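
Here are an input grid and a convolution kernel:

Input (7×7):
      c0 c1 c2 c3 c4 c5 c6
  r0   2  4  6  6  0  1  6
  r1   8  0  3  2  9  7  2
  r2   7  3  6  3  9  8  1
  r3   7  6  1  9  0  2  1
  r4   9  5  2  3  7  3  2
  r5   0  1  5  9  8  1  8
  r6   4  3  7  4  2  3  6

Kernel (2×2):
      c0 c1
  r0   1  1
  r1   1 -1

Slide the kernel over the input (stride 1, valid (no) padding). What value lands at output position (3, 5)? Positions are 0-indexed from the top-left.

The receptive field on the input at this output position is [2 1 / 3 2]. Elementwise product with the kernel and sum: 2·1 + 1·1 + 3·1 + 2·-1.

4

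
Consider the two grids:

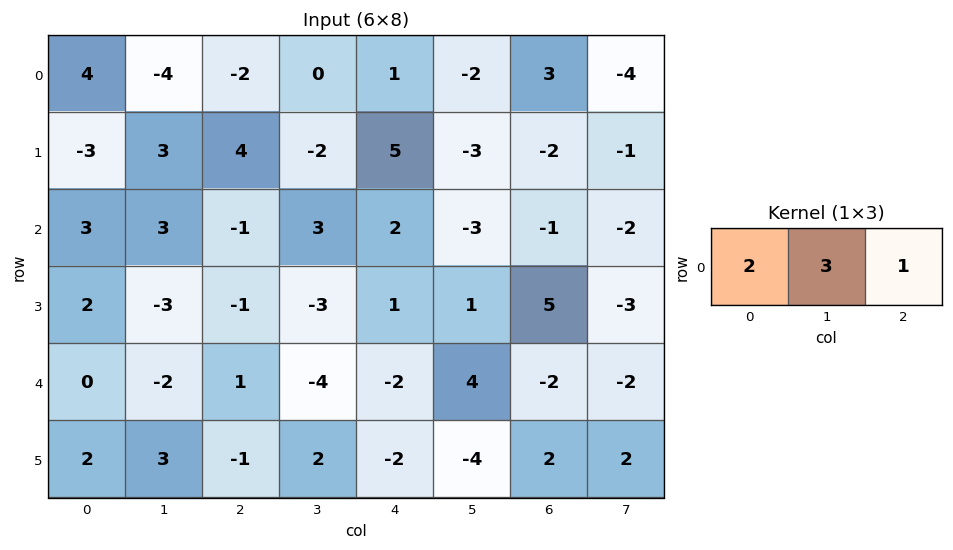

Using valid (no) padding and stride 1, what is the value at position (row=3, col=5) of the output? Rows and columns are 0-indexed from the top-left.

The receptive field on the input at this output position is [1 5 -3]. Elementwise product with the kernel and sum: 1·2 + 5·3 + -3·1.

14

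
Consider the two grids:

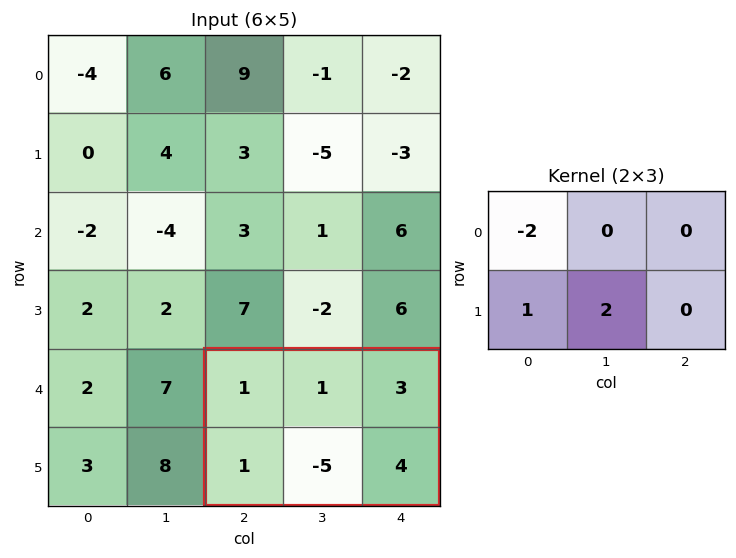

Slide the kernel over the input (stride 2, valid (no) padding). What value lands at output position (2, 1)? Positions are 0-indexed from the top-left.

The receptive field on the input at this output position is [1 1 3 / 1 -5 4]. Elementwise product with the kernel and sum: 1·-2 + 1·1 + -5·2.

-11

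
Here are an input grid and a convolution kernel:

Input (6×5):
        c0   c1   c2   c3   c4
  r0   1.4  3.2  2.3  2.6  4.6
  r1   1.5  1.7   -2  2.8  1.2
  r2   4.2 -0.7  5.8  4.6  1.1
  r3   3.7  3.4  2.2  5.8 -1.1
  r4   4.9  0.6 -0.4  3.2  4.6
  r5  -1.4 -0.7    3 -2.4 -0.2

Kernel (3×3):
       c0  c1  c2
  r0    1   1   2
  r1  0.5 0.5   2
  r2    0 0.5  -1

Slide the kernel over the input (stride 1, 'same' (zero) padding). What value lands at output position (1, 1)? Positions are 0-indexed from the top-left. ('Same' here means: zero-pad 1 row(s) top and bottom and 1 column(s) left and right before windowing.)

The receptive field on the zero-padded input at this output position is [1.4 3.2 2.3 / 1.5 1.7 -2 / 4.2 -0.7 5.8]. Elementwise product with the kernel and sum: 1.4·1 + 3.2·1 + 2.3·2 + 1.5·0.5 + 1.7·0.5 + -2·2 + -0.7·0.5 + 5.8·-1.

0.65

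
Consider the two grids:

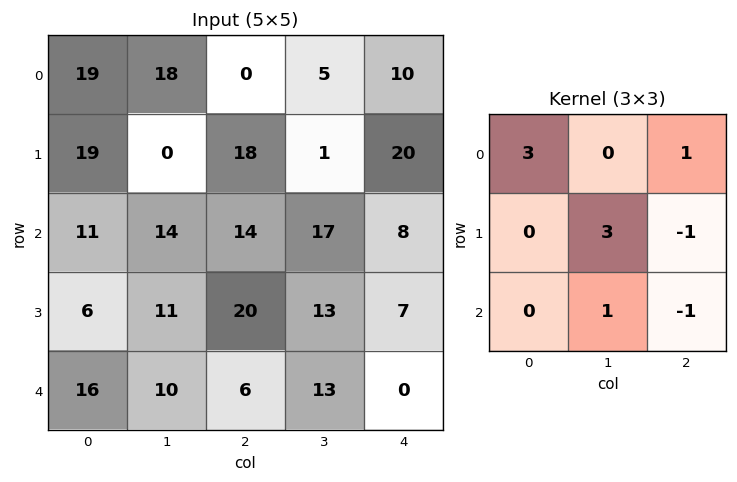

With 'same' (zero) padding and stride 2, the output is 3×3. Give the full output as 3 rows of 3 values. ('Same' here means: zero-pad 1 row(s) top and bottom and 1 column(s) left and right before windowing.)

Output[0,0]: The receptive field on the zero-padded input at this output position is [0 0 0 / 0 19 18 / 0 19 0]. Elementwise product with the kernel and sum: 0·3 + 0·1 + 19·3 + 18·-1 + 19·1 + 0·-1.
Output[0,1]: The receptive field on the zero-padded input at this output position is [0 0 0 / 18 0 5 / 0 18 1]. Elementwise product with the kernel and sum: 0·3 + 0·1 + 0·3 + 5·-1 + 18·1 + 1·-1.

58 12 50
14 33 34
49 51 39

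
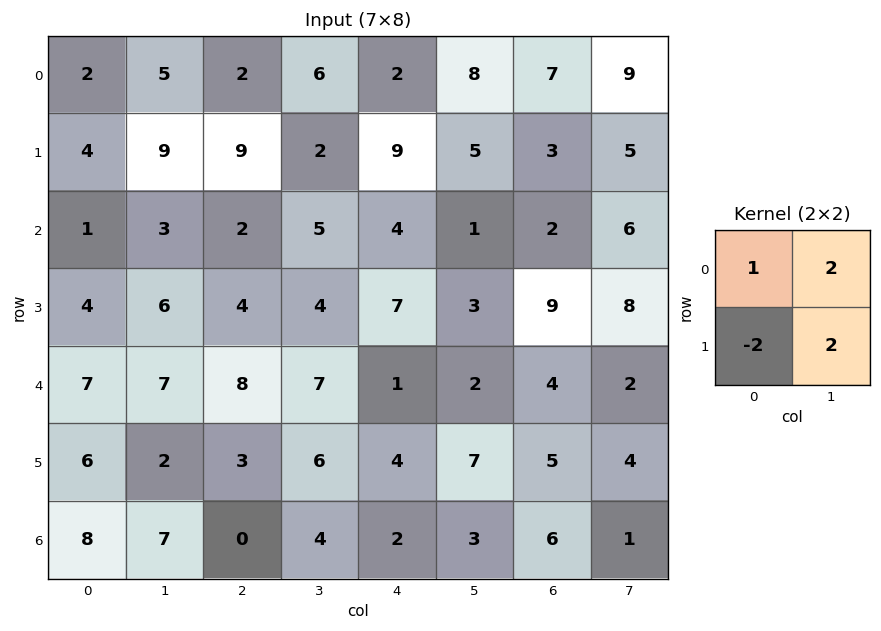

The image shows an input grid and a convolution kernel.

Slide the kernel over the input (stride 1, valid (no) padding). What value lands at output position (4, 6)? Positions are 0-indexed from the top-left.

The receptive field on the input at this output position is [4 2 / 5 4]. Elementwise product with the kernel and sum: 4·1 + 2·2 + 5·-2 + 4·2.

6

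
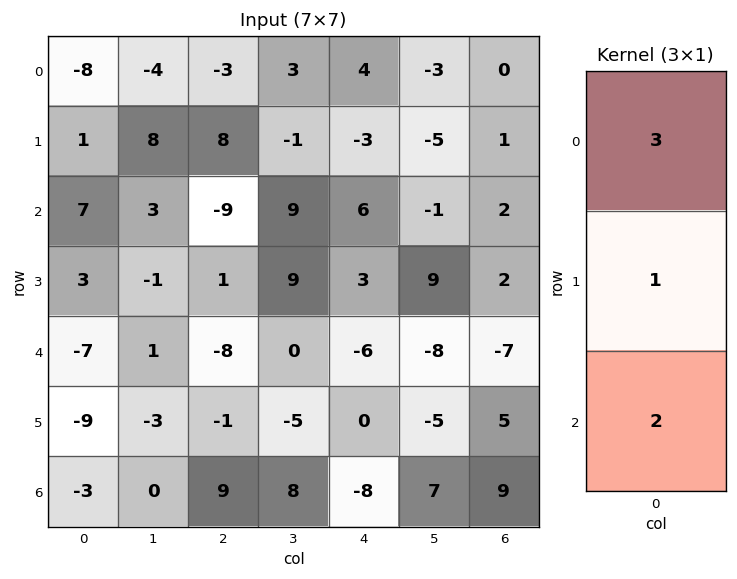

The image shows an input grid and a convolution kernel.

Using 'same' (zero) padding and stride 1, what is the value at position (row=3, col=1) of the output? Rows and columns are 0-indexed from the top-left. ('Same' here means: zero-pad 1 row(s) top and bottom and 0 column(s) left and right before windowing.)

10

The receptive field on the zero-padded input at this output position is [3 / -1 / 1]. Elementwise product with the kernel and sum: 3·3 + -1·1 + 1·2.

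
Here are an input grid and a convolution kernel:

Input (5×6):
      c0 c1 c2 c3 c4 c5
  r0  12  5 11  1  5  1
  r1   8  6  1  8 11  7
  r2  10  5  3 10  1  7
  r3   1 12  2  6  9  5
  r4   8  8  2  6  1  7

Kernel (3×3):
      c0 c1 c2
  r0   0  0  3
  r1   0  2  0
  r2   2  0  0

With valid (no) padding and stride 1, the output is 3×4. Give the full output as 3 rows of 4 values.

65 15 37 45
15 54 57 35
49 50 19 51

Output[0,0]: The receptive field on the input at this output position is [12 5 11 / 8 6 1 / 10 5 3]. Elementwise product with the kernel and sum: 11·3 + 6·2 + 10·2.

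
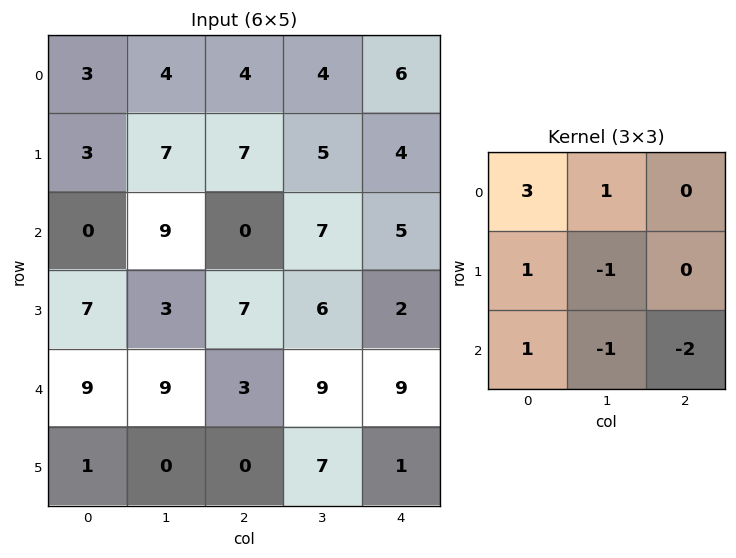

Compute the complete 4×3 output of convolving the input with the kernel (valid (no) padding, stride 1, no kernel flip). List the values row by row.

0 11 1
-3 21 16
7 11 -16
25 8 12

Output[0,0]: The receptive field on the input at this output position is [3 4 4 / 3 7 7 / 0 9 0]. Elementwise product with the kernel and sum: 3·3 + 4·1 + 3·1 + 7·-1 + 0·1 + 9·-1 + 0·-2.
Output[0,1]: The receptive field on the input at this output position is [4 4 4 / 7 7 5 / 9 0 7]. Elementwise product with the kernel and sum: 4·3 + 4·1 + 7·1 + 7·-1 + 9·1 + 0·-1 + 7·-2.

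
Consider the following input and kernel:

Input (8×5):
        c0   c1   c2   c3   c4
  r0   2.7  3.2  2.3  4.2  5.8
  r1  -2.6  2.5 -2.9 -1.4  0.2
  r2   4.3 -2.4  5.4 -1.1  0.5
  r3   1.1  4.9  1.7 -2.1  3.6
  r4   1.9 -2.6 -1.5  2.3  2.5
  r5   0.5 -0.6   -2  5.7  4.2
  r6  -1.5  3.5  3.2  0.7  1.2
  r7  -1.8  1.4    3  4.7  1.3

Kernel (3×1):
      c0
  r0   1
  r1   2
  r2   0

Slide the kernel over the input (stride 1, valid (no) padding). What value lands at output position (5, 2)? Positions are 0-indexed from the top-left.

4.4

The receptive field on the input at this output position is [-2 / 3.2 / 3]. Elementwise product with the kernel and sum: -2·1 + 3.2·2.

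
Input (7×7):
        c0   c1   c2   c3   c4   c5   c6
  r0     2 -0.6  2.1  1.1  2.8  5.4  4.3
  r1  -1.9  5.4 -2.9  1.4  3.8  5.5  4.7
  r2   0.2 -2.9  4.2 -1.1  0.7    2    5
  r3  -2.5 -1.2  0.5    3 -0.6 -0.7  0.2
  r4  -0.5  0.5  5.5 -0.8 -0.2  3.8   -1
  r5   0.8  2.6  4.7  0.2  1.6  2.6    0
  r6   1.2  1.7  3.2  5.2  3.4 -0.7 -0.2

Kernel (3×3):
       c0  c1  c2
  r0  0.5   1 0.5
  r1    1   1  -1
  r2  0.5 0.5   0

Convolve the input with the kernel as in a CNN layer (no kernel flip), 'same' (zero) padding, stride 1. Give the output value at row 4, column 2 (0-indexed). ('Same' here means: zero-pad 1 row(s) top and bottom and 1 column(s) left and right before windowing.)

11.85

The receptive field on the zero-padded input at this output position is [-1.2 0.5 3 / 0.5 5.5 -0.8 / 2.6 4.7 0.2]. Elementwise product with the kernel and sum: -1.2·0.5 + 0.5·1 + 3·0.5 + 0.5·1 + 5.5·1 + -0.8·-1 + 2.6·0.5 + 4.7·0.5.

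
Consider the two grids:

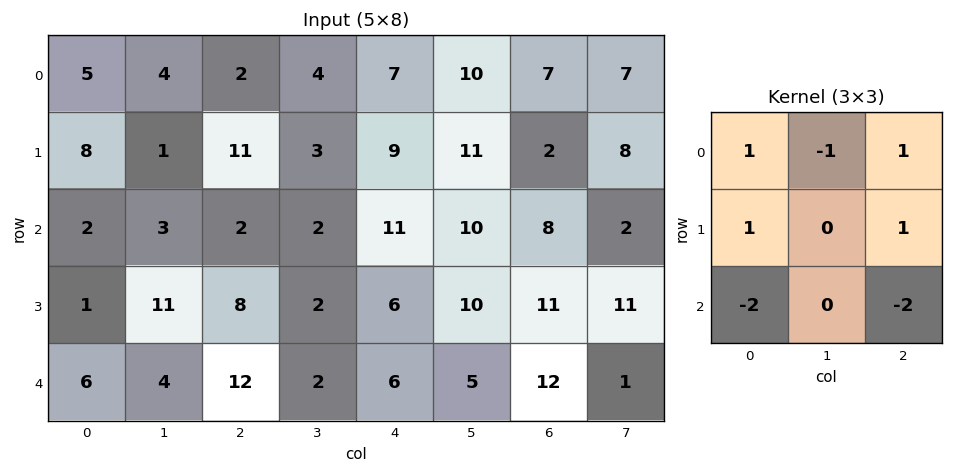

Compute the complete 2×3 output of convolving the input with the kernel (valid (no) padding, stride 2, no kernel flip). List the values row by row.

14 -1 -23
-26 -11 -10

Output[0,0]: The receptive field on the input at this output position is [5 4 2 / 8 1 11 / 2 3 2]. Elementwise product with the kernel and sum: 5·1 + 4·-1 + 2·1 + 8·1 + 11·1 + 2·-2 + 2·-2.
Output[0,1]: The receptive field on the input at this output position is [2 4 7 / 11 3 9 / 2 2 11]. Elementwise product with the kernel and sum: 2·1 + 4·-1 + 7·1 + 11·1 + 9·1 + 2·-2 + 11·-2.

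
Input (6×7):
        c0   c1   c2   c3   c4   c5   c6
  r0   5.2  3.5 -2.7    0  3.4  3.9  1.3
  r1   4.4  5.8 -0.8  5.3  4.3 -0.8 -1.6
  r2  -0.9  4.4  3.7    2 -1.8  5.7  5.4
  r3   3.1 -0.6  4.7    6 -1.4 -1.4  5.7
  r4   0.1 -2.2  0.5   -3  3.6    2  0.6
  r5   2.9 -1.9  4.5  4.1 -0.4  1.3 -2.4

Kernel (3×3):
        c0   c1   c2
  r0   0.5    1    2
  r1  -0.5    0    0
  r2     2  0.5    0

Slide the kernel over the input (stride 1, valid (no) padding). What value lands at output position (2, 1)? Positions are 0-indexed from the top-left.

6.05

The receptive field on the input at this output position is [4.4 3.7 2 / -0.6 4.7 6 / -2.2 0.5 -3]. Elementwise product with the kernel and sum: 4.4·0.5 + 3.7·1 + 2·2 + -0.6·-0.5 + -2.2·2 + 0.5·0.5.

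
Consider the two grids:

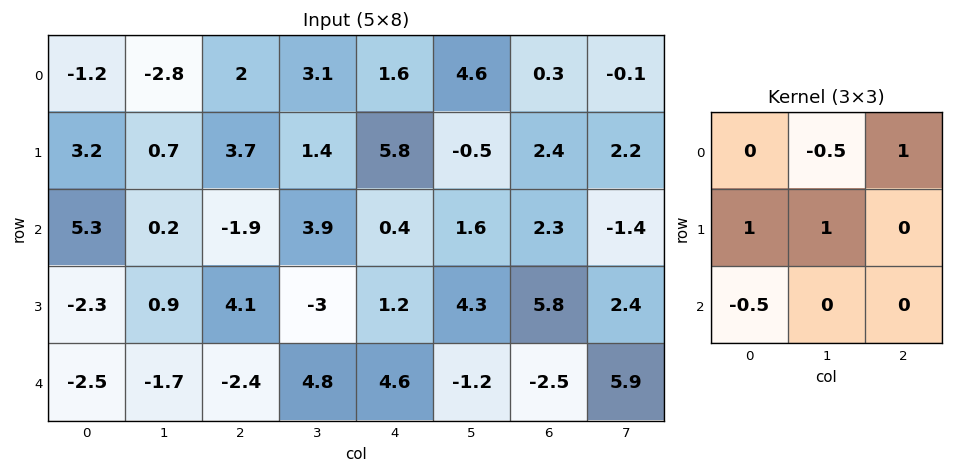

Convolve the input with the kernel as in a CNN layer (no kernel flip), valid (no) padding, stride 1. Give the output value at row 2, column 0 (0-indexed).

-2.15

The receptive field on the input at this output position is [5.3 0.2 -1.9 / -2.3 0.9 4.1 / -2.5 -1.7 -2.4]. Elementwise product with the kernel and sum: 0.2·-0.5 + -1.9·1 + -2.3·1 + 0.9·1 + -2.5·-0.5.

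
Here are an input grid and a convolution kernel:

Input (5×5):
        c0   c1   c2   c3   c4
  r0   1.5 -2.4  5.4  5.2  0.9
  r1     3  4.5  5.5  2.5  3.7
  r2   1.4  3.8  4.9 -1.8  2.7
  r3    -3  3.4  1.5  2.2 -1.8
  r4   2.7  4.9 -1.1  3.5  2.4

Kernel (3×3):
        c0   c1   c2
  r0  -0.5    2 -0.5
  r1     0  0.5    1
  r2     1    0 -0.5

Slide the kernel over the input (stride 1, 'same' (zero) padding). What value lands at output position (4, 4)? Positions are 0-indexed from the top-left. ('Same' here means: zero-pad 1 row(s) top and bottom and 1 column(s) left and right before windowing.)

-3.5

The receptive field on the zero-padded input at this output position is [2.2 -1.8 0 / 3.5 2.4 0 / 0 0 0]. Elementwise product with the kernel and sum: 2.2·-0.5 + -1.8·2 + 0·-0.5 + 2.4·0.5 + 0·1 + 0·1 + 0·-0.5.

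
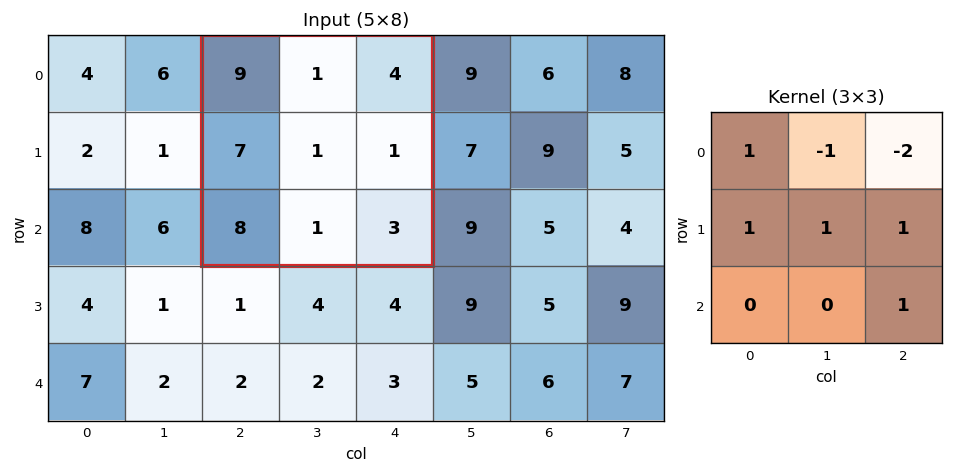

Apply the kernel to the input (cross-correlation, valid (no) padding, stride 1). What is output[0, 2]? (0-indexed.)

12

The receptive field on the input at this output position is [9 1 4 / 7 1 1 / 8 1 3]. Elementwise product with the kernel and sum: 9·1 + 1·-1 + 4·-2 + 7·1 + 1·1 + 1·1 + 3·1.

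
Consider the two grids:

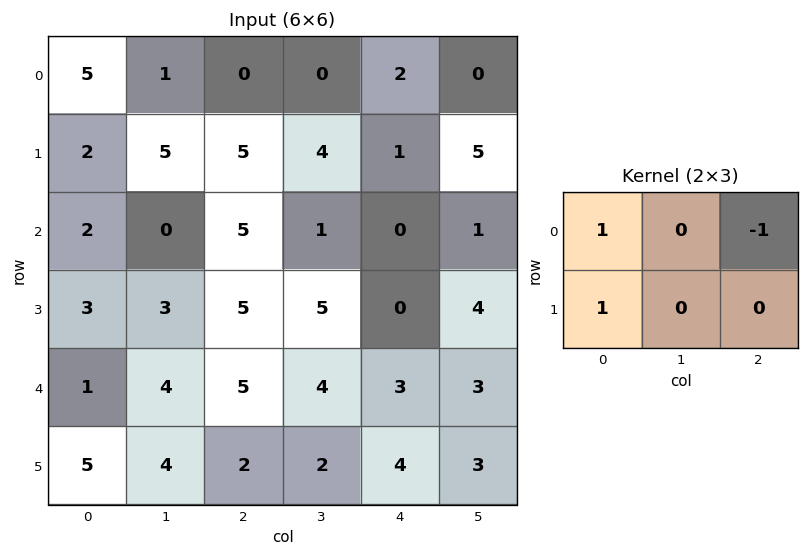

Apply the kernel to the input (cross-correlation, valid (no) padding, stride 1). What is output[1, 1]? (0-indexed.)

1

The receptive field on the input at this output position is [5 5 4 / 0 5 1]. Elementwise product with the kernel and sum: 5·1 + 4·-1 + 0·1.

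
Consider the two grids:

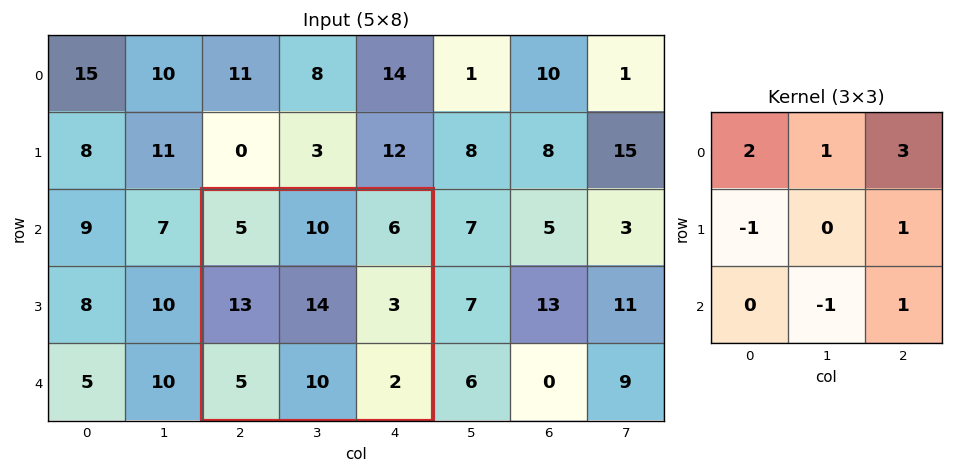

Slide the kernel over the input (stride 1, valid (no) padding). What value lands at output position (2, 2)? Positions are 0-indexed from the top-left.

The receptive field on the input at this output position is [5 10 6 / 13 14 3 / 5 10 2]. Elementwise product with the kernel and sum: 5·2 + 10·1 + 6·3 + 13·-1 + 3·1 + 10·-1 + 2·1.

20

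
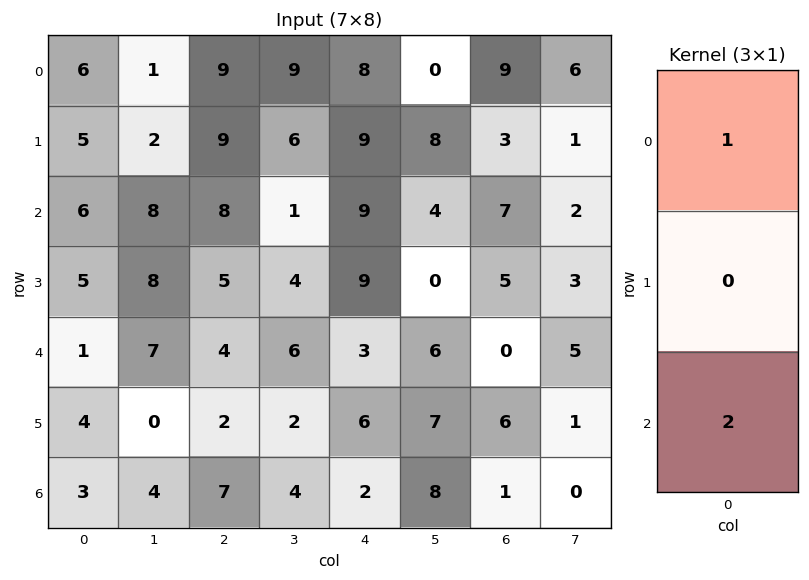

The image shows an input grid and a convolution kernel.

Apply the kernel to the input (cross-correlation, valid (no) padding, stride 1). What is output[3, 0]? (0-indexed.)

13

The receptive field on the input at this output position is [5 / 1 / 4]. Elementwise product with the kernel and sum: 5·1 + 4·2.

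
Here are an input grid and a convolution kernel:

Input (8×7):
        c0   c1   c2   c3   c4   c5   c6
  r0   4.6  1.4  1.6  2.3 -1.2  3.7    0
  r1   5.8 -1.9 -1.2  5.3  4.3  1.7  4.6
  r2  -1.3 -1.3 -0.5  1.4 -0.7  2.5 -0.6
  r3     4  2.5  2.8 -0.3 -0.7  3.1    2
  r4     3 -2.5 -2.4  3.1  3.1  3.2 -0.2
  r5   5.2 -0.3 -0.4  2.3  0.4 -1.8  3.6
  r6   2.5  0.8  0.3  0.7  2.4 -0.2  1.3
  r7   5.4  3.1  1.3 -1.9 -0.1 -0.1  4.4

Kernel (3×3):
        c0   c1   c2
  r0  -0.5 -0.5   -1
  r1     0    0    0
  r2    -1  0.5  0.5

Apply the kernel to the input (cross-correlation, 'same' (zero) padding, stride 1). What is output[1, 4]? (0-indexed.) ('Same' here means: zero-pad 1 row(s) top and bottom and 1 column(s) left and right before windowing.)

-4.75

The receptive field on the zero-padded input at this output position is [2.3 -1.2 3.7 / 5.3 4.3 1.7 / 1.4 -0.7 2.5]. Elementwise product with the kernel and sum: 2.3·-0.5 + -1.2·-0.5 + 3.7·-1 + 1.4·-1 + -0.7·0.5 + 2.5·0.5.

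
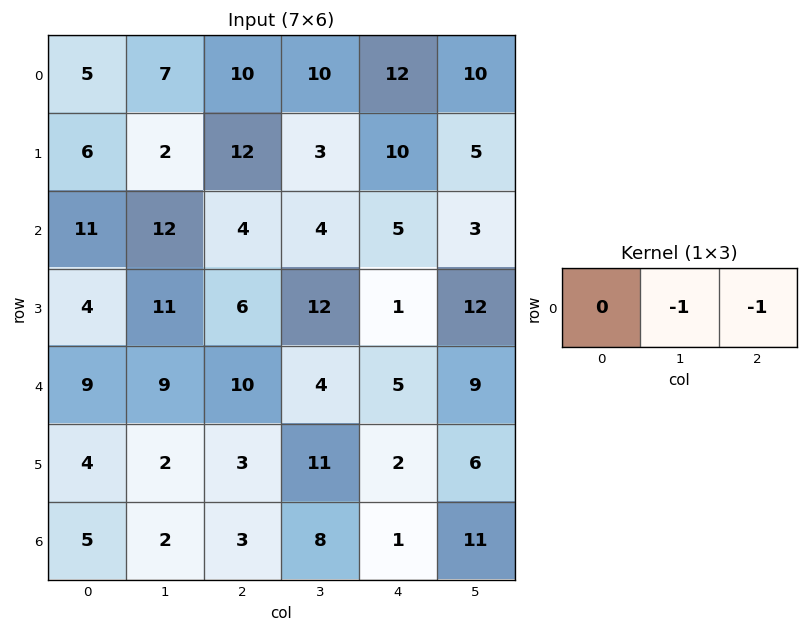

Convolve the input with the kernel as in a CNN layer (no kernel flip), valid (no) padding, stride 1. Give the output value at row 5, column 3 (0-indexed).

The receptive field on the input at this output position is [11 2 6]. Elementwise product with the kernel and sum: 2·-1 + 6·-1.

-8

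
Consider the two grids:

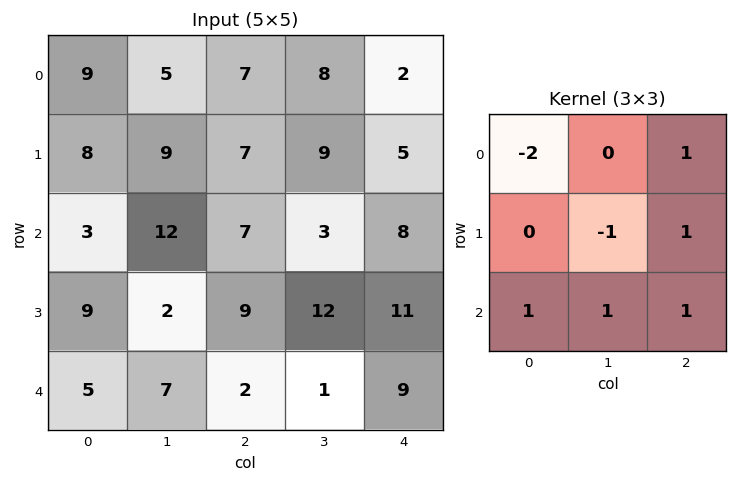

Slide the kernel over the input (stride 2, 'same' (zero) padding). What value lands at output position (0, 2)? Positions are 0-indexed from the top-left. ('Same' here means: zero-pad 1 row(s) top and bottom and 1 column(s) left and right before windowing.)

12

The receptive field on the zero-padded input at this output position is [0 0 0 / 8 2 0 / 9 5 0]. Elementwise product with the kernel and sum: 0·-2 + 0·1 + 2·-1 + 0·1 + 9·1 + 5·1 + 0·1.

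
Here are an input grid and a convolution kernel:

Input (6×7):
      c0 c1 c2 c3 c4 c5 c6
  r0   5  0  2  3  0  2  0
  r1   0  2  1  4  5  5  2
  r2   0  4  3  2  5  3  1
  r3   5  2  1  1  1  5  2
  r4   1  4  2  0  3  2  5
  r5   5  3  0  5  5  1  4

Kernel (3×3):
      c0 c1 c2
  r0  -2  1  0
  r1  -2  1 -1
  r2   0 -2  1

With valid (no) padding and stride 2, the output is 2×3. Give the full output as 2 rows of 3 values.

Output[0,0]: The receptive field on the input at this output position is [5 0 2 / 0 2 1 / 0 4 3]. Elementwise product with the kernel and sum: 5·-2 + 0·1 + 0·-2 + 2·1 + 1·-1 + 4·-2 + 3·1.

-14 -3 -10
-11 -3 -5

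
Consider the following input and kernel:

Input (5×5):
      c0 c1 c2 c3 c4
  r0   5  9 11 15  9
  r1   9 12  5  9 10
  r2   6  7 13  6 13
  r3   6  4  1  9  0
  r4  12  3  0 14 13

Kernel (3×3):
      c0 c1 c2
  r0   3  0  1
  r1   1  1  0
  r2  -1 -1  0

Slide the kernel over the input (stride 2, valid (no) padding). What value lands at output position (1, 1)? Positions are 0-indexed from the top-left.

The receptive field on the input at this output position is [13 6 13 / 1 9 0 / 0 14 13]. Elementwise product with the kernel and sum: 13·3 + 13·1 + 1·1 + 9·1 + 0·-1 + 14·-1.

48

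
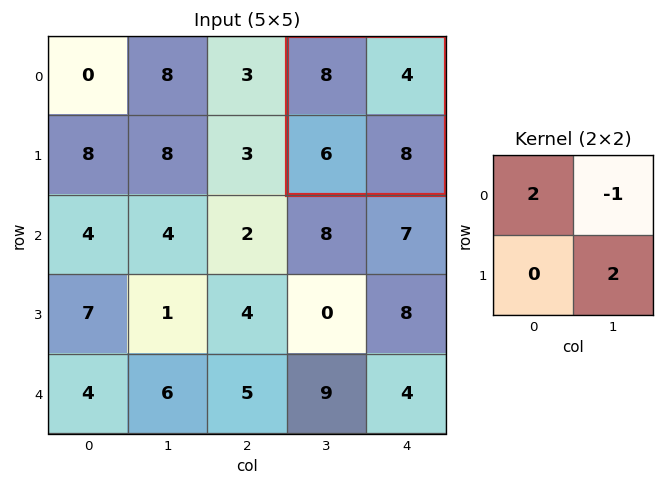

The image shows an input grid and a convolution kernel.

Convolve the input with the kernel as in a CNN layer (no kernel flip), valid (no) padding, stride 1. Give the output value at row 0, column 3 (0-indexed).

The receptive field on the input at this output position is [8 4 / 6 8]. Elementwise product with the kernel and sum: 8·2 + 4·-1 + 8·2.

28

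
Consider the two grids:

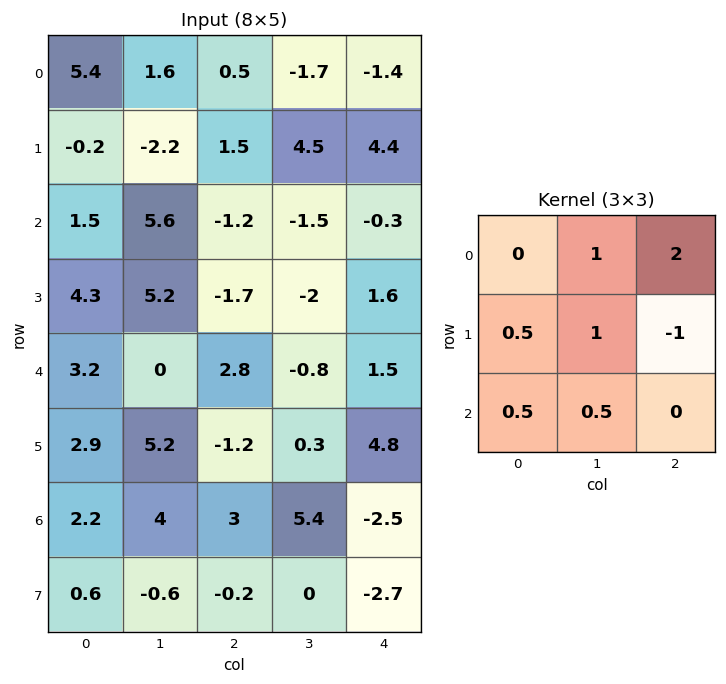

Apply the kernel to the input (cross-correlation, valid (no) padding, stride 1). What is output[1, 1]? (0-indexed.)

15.35

The receptive field on the input at this output position is [-2.2 1.5 4.5 / 5.6 -1.2 -1.5 / 5.2 -1.7 -2]. Elementwise product with the kernel and sum: 1.5·1 + 4.5·2 + 5.6·0.5 + -1.2·1 + -1.5·-1 + 5.2·0.5 + -1.7·0.5.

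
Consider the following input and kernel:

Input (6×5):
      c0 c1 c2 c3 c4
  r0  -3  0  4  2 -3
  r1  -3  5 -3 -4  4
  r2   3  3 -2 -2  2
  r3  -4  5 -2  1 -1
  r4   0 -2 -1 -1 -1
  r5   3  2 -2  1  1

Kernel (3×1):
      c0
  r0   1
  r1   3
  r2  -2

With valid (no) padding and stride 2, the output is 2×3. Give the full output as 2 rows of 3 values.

Output[0,0]: The receptive field on the input at this output position is [-3 / -3 / 3]. Elementwise product with the kernel and sum: -3·1 + -3·3 + 3·-2.

-18 -1 5
-9 -6 1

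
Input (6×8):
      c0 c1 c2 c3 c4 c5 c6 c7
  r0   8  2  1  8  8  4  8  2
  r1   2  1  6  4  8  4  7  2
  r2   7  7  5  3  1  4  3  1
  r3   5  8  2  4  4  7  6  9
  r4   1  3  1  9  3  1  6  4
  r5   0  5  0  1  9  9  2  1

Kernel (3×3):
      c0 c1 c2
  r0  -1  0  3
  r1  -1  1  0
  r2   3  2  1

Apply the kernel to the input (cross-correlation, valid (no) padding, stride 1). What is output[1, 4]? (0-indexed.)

The receptive field on the input at this output position is [8 4 7 / 1 4 3 / 4 7 6]. Elementwise product with the kernel and sum: 8·-1 + 7·3 + 1·-1 + 4·1 + 4·3 + 7·2 + 6·1.

48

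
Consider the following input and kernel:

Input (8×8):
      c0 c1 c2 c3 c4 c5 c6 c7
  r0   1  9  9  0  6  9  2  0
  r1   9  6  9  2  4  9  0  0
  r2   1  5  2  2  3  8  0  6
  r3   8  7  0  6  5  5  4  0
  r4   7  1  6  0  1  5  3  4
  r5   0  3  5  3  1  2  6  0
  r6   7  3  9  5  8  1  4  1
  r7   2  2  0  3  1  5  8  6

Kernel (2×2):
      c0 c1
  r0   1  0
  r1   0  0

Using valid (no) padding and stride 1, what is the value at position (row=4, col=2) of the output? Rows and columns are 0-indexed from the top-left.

The receptive field on the input at this output position is [6 0 / 5 3]. Elementwise product with the kernel and sum: 6·1.

6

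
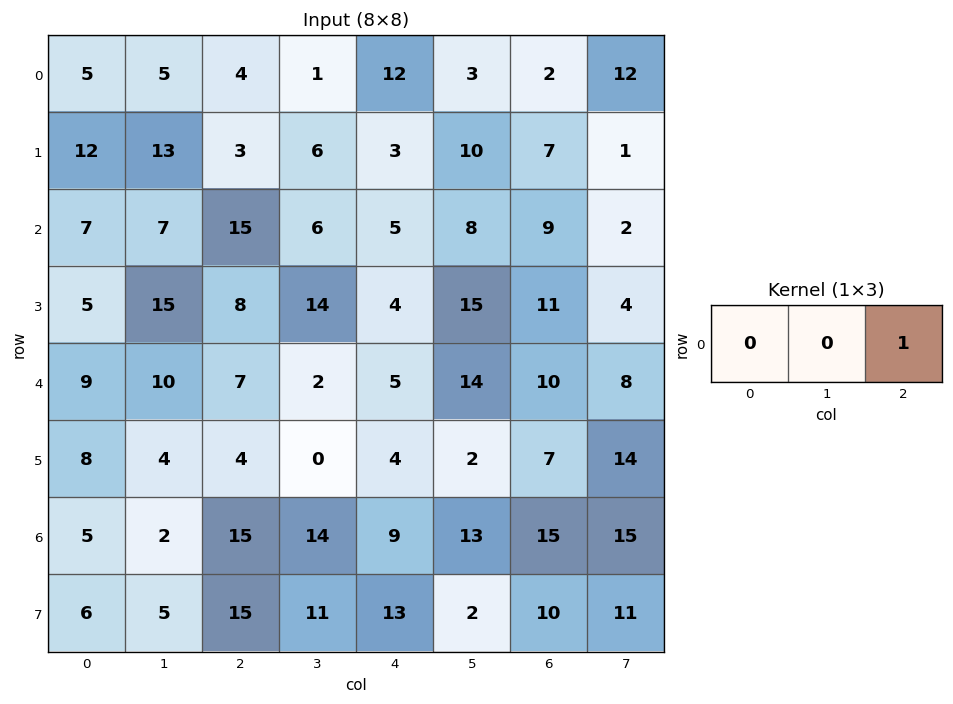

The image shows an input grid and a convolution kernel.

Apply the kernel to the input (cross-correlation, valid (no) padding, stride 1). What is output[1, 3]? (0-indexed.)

The receptive field on the input at this output position is [6 3 10]. Elementwise product with the kernel and sum: 10·1.

10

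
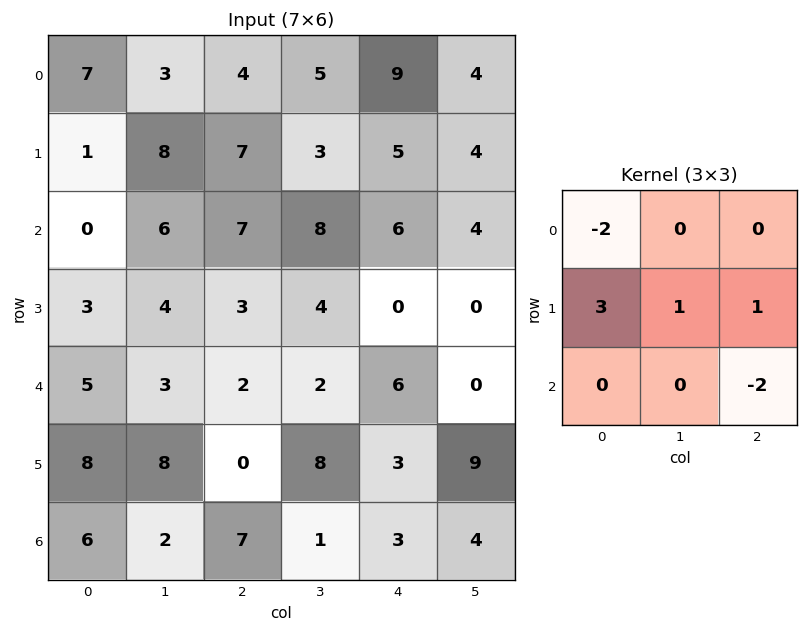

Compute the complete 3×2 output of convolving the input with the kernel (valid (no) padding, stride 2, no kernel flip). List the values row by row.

-10 9
12 -13
8 1

Output[0,0]: The receptive field on the input at this output position is [7 3 4 / 1 8 7 / 0 6 7]. Elementwise product with the kernel and sum: 7·-2 + 1·3 + 8·1 + 7·1 + 7·-2.
Output[0,1]: The receptive field on the input at this output position is [4 5 9 / 7 3 5 / 7 8 6]. Elementwise product with the kernel and sum: 4·-2 + 7·3 + 3·1 + 5·1 + 6·-2.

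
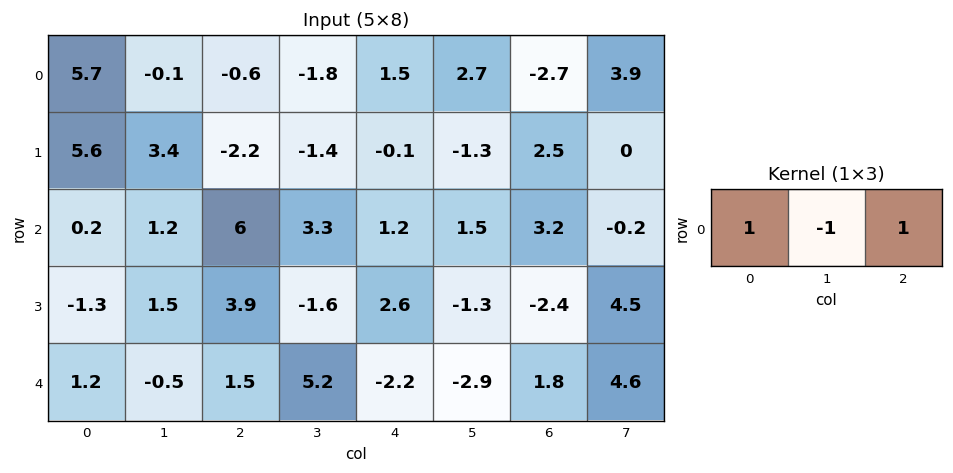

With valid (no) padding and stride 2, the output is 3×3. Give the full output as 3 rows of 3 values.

Output[0,0]: The receptive field on the input at this output position is [5.7 -0.1 -0.6]. Elementwise product with the kernel and sum: 5.7·1 + -0.1·-1 + -0.6·1.
Output[0,1]: The receptive field on the input at this output position is [-0.6 -1.8 1.5]. Elementwise product with the kernel and sum: -0.6·1 + -1.8·-1 + 1.5·1.

5.2 2.7 -3.9
5 3.9 2.9
3.2 -5.9 2.5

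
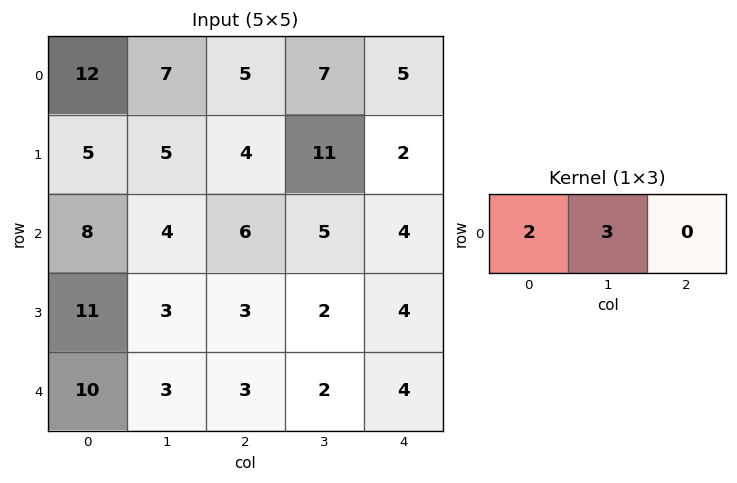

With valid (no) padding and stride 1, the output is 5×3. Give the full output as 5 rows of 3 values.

Output[0,0]: The receptive field on the input at this output position is [12 7 5]. Elementwise product with the kernel and sum: 12·2 + 7·3.

45 29 31
25 22 41
28 26 27
31 15 12
29 15 12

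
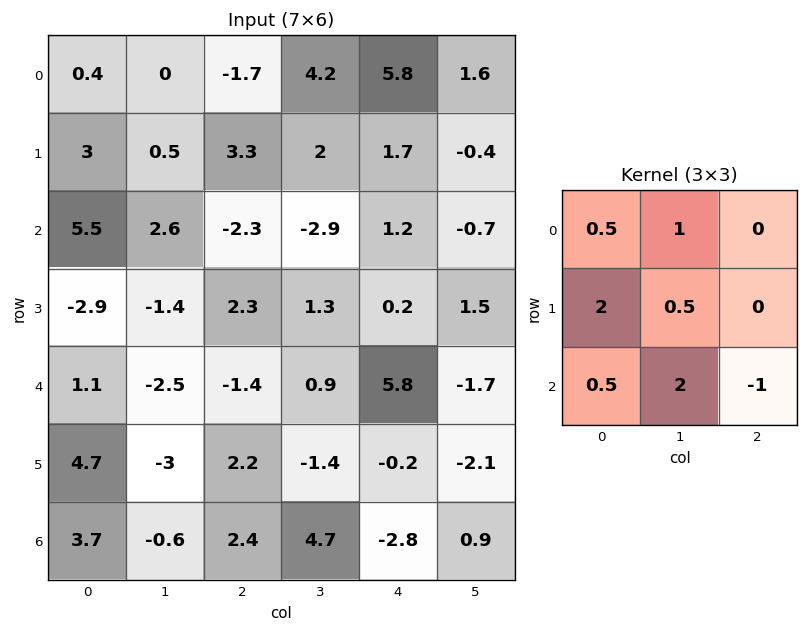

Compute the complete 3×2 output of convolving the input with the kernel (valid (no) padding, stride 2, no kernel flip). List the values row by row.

Output[0,0]: The receptive field on the input at this output position is [0.4 0 -1.7 / 3 0.5 3.3 / 5.5 2.6 -2.3]. Elementwise product with the kernel and sum: 0.4·0.5 + 0·1 + 3·2 + 0.5·0.5 + 5.5·0.5 + 2.6·2 + -2.3·-1.
Output[0,1]: The receptive field on the input at this output position is [-1.7 4.2 5.8 / 3.3 2 1.7 / -2.3 -2.9 1.2]. Elementwise product with the kernel and sum: -1.7·0.5 + 4.2·1 + 3.3·2 + 2·0.5 + -2.3·0.5 + -2.9·2 + 1.2·-1.

16.7 2.8
-4.2 -3.5
4.2 17.3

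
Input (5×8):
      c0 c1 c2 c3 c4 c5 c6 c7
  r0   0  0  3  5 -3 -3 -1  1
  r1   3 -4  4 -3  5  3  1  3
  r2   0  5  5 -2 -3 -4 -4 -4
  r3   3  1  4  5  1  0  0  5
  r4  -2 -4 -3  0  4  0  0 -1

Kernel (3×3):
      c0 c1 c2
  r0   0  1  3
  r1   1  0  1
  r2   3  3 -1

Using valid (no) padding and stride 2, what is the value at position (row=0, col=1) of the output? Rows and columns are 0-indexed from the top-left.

The receptive field on the input at this output position is [3 5 -3 / 4 -3 5 / 5 -2 -3]. Elementwise product with the kernel and sum: 5·1 + -3·3 + 4·1 + 5·1 + 5·3 + -2·3 + -3·-1.

17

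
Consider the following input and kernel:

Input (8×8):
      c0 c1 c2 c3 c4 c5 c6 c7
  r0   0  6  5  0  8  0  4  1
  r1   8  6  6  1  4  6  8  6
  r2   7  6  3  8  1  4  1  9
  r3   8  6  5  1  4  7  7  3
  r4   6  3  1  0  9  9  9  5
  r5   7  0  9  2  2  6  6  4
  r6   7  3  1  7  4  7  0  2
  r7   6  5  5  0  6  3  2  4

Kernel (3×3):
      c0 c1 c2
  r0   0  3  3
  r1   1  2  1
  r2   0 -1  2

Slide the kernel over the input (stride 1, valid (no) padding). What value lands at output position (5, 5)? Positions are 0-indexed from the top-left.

45

The receptive field on the input at this output position is [6 6 4 / 7 0 2 / 3 2 4]. Elementwise product with the kernel and sum: 6·3 + 4·3 + 7·1 + 0·2 + 2·1 + 2·-1 + 4·2.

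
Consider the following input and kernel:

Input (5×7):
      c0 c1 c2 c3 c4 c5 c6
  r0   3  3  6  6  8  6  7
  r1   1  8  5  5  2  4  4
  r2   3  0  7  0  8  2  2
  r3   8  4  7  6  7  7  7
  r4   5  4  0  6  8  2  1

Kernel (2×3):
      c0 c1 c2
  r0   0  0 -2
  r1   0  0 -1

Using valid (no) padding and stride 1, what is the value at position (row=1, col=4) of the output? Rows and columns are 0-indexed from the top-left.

-10

The receptive field on the input at this output position is [2 4 4 / 8 2 2]. Elementwise product with the kernel and sum: 4·-2 + 2·-1.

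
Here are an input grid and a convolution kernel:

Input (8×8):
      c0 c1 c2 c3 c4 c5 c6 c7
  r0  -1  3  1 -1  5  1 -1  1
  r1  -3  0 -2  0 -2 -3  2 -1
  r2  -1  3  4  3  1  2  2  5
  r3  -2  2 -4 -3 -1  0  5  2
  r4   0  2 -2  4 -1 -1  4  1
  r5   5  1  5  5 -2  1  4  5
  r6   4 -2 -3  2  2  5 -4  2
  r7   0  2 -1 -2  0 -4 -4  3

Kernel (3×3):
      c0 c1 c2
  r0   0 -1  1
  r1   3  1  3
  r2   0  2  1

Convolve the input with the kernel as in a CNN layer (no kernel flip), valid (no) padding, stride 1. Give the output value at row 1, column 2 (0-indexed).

The receptive field on the input at this output position is [-2 0 -2 / 4 3 1 / -4 -3 -1]. Elementwise product with the kernel and sum: 0·-1 + -2·1 + 4·3 + 3·1 + 1·3 + -3·2 + -1·1.

9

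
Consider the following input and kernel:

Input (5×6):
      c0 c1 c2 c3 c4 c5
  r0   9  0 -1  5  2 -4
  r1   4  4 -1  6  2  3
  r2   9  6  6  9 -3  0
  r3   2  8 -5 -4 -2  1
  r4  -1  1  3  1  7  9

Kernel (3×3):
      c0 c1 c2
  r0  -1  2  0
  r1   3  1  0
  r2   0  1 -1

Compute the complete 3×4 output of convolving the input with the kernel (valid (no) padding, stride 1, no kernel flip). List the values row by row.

Output[0,0]: The receptive field on the input at this output position is [9 0 -1 / 4 4 -1 / 9 6 6]. Elementwise product with the kernel and sum: 9·-1 + 0·2 + 4·3 + 4·1 + 6·1 + 6·-1.
Output[0,1]: The receptive field on the input at this output position is [0 -1 5 / 4 -1 6 / 6 6 9]. Elementwise product with the kernel and sum: 0·-1 + -1·2 + 4·3 + -1·1 + 6·1 + 9·-1.

7 6 26 16
50 17 38 19
15 27 -13 -31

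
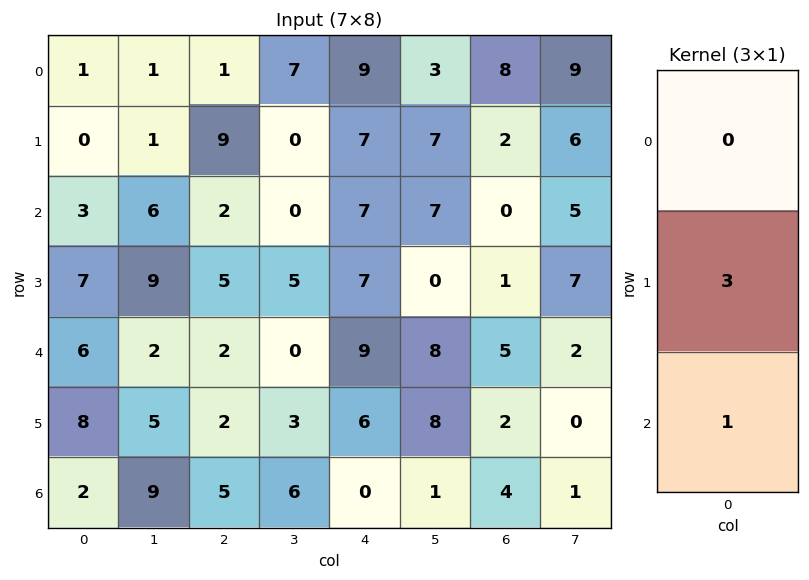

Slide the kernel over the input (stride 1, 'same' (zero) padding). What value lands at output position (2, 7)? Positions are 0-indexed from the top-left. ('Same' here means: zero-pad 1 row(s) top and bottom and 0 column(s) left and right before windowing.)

22

The receptive field on the zero-padded input at this output position is [6 / 5 / 7]. Elementwise product with the kernel and sum: 5·3 + 7·1.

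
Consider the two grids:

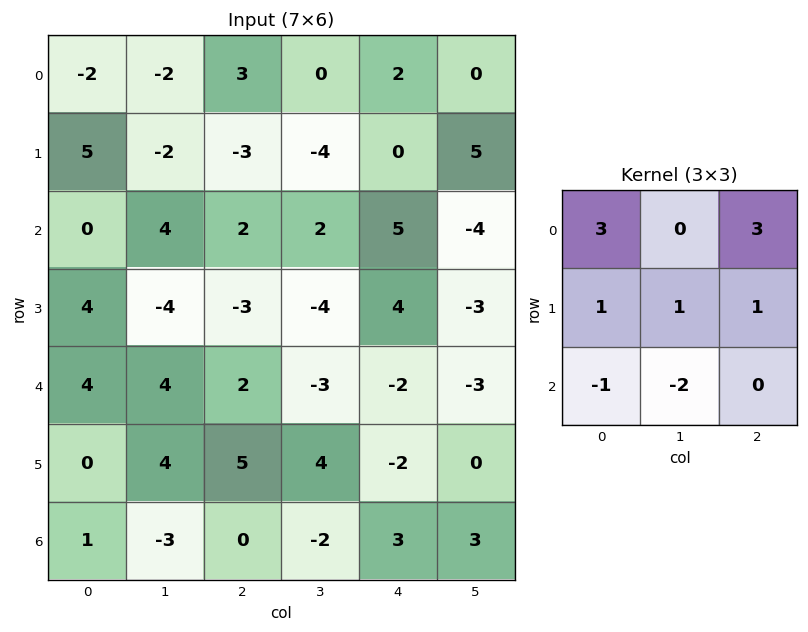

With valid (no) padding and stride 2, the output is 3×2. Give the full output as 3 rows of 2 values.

Output[0,0]: The receptive field on the input at this output position is [-2 -2 3 / 5 -2 -3 / 0 4 2]. Elementwise product with the kernel and sum: -2·3 + 3·3 + 5·1 + -2·1 + -3·1 + 0·-1 + 4·-2.
Output[0,1]: The receptive field on the input at this output position is [3 0 2 / -3 -4 0 / 2 2 5]. Elementwise product with the kernel and sum: 3·3 + 2·3 + -3·1 + -4·1 + 0·1 + 2·-1 + 2·-2.

-5 2
-9 22
32 11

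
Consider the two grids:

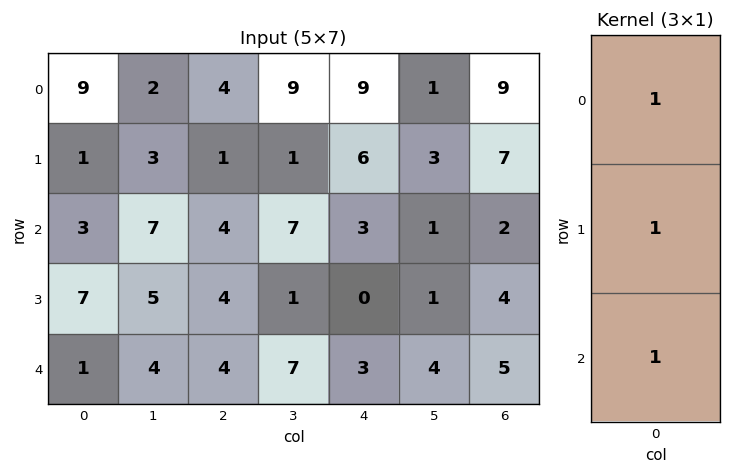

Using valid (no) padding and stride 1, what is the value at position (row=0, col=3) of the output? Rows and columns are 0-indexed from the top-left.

The receptive field on the input at this output position is [9 / 1 / 7]. Elementwise product with the kernel and sum: 9·1 + 1·1 + 7·1.

17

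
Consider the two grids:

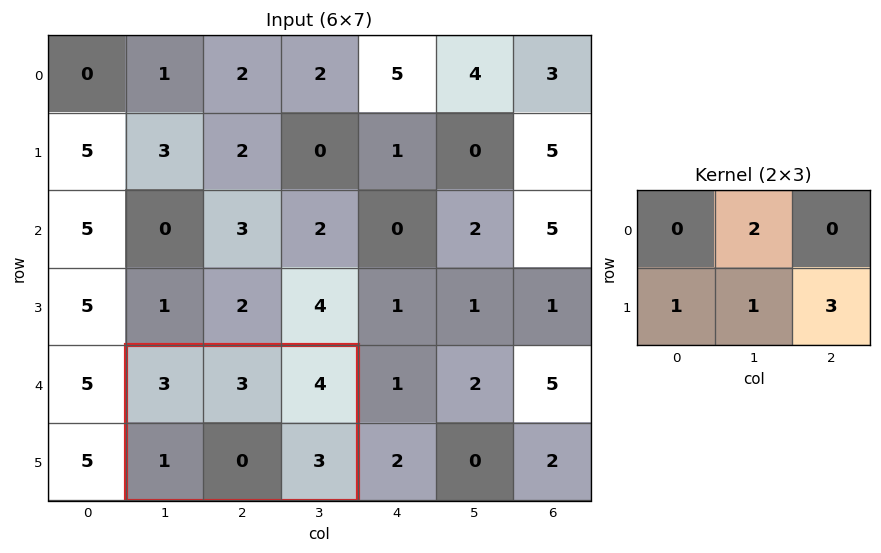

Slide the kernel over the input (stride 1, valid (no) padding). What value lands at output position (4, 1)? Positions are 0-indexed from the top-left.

The receptive field on the input at this output position is [3 3 4 / 1 0 3]. Elementwise product with the kernel and sum: 3·2 + 1·1 + 0·1 + 3·3.

16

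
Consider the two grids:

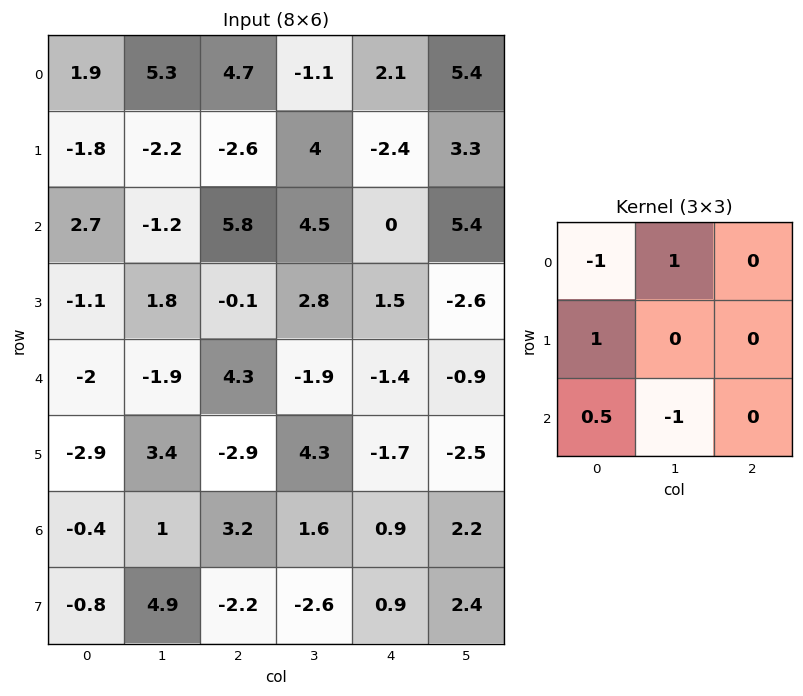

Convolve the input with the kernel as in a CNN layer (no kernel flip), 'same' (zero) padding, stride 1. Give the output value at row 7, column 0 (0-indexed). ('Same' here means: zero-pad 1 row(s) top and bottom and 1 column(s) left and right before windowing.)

-0.4

The receptive field on the zero-padded input at this output position is [0 -0.4 1 / 0 -0.8 4.9 / 0 0 0]. Elementwise product with the kernel and sum: 0·-1 + -0.4·1 + 0·1 + 0·0.5 + 0·-1.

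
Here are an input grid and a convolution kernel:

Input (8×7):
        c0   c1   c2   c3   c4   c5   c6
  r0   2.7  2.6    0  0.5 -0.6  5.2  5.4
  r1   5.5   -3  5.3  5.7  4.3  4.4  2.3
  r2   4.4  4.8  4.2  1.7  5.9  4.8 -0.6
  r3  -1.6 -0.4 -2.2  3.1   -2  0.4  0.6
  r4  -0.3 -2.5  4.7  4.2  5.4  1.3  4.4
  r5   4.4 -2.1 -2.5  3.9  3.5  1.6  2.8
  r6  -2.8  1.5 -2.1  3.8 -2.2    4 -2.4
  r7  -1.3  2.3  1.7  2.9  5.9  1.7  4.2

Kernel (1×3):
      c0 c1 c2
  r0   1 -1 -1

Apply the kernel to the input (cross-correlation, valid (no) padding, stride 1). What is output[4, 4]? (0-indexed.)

The receptive field on the input at this output position is [5.4 1.3 4.4]. Elementwise product with the kernel and sum: 5.4·1 + 1.3·-1 + 4.4·-1.

-0.3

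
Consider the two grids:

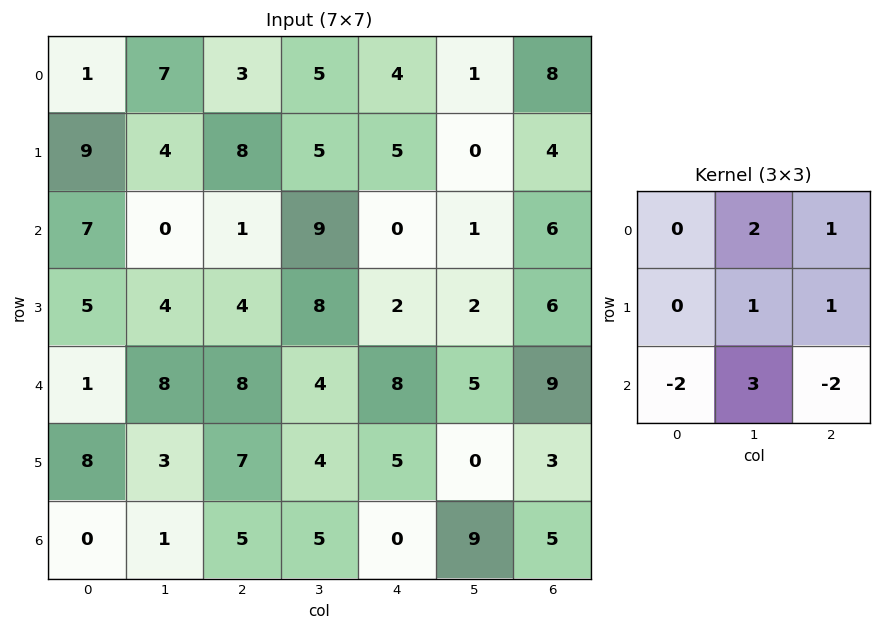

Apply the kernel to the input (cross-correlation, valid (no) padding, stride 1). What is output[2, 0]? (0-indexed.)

15

The receptive field on the input at this output position is [7 0 1 / 5 4 4 / 1 8 8]. Elementwise product with the kernel and sum: 0·2 + 1·1 + 4·1 + 4·1 + 1·-2 + 8·3 + 8·-2.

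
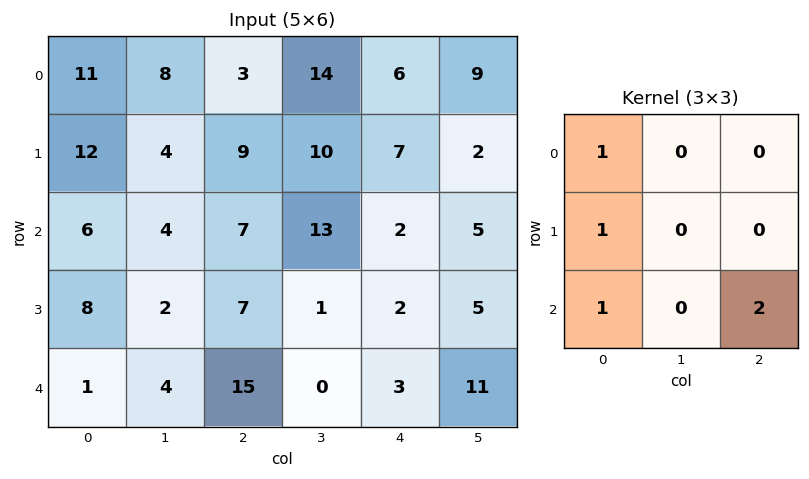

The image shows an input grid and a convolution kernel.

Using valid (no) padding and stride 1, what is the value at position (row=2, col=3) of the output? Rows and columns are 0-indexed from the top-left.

36

The receptive field on the input at this output position is [13 2 5 / 1 2 5 / 0 3 11]. Elementwise product with the kernel and sum: 13·1 + 1·1 + 0·1 + 11·2.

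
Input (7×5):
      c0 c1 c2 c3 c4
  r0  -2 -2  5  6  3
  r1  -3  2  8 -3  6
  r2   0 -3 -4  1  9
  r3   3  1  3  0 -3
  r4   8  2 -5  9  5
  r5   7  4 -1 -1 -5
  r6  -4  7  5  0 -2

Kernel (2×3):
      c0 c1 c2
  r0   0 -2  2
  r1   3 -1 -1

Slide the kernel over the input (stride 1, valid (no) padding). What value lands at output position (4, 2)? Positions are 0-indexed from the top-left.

The receptive field on the input at this output position is [-5 9 5 / -1 -1 -5]. Elementwise product with the kernel and sum: 9·-2 + 5·2 + -1·3 + -1·-1 + -5·-1.

-5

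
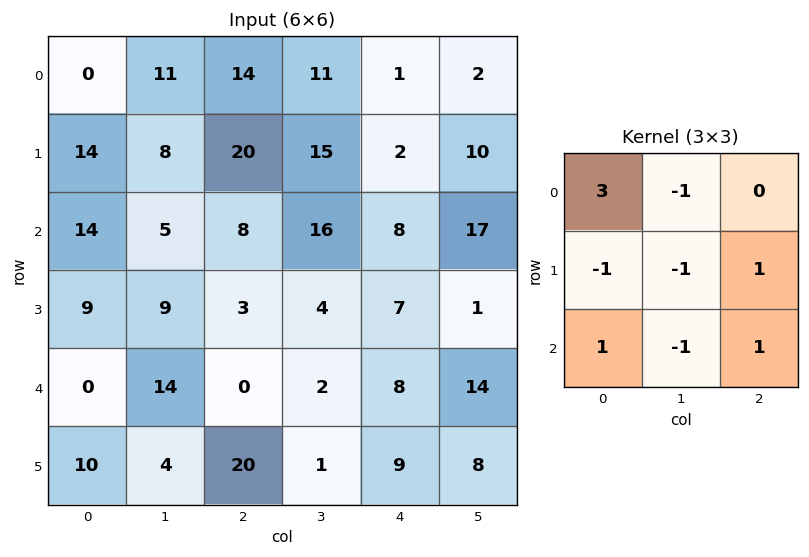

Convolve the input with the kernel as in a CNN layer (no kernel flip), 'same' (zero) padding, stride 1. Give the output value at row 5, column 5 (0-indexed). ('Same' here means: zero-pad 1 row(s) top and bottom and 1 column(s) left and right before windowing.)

The receptive field on the zero-padded input at this output position is [8 14 0 / 9 8 0 / 0 0 0]. Elementwise product with the kernel and sum: 8·3 + 14·-1 + 9·-1 + 8·-1 + 0·1 + 0·1 + 0·-1 + 0·1.

-7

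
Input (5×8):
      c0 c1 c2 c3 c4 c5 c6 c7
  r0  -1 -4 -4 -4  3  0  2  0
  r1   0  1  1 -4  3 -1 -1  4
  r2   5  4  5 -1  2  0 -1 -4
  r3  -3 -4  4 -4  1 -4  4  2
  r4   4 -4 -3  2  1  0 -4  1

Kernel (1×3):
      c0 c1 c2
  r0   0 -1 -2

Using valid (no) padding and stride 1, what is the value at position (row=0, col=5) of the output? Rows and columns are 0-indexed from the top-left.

The receptive field on the input at this output position is [0 2 0]. Elementwise product with the kernel and sum: 2·-1 + 0·-2.

-2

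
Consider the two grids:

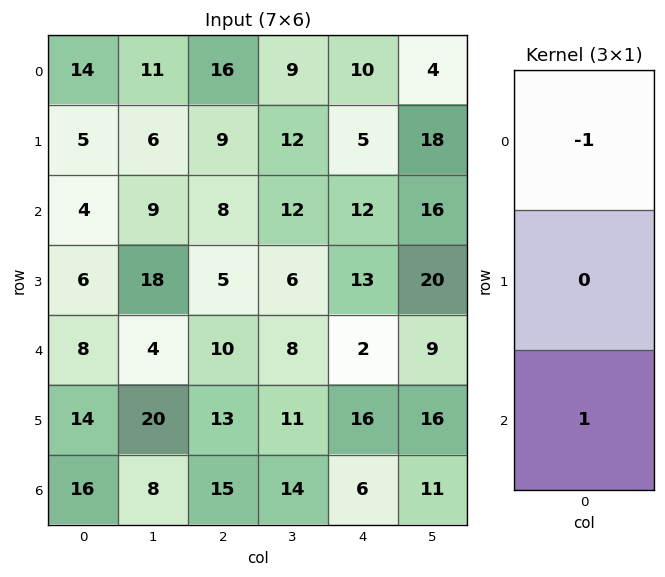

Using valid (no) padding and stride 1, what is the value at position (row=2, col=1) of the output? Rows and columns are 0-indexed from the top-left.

-5

The receptive field on the input at this output position is [9 / 18 / 4]. Elementwise product with the kernel and sum: 9·-1 + 4·1.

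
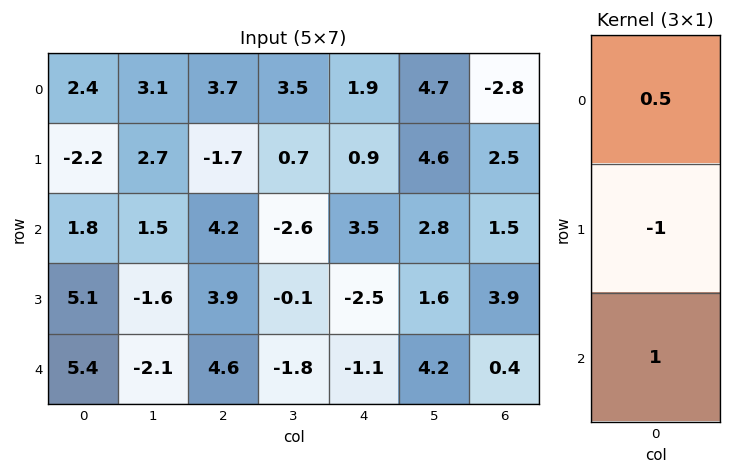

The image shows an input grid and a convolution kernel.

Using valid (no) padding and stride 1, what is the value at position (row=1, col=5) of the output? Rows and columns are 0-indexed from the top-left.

The receptive field on the input at this output position is [4.6 / 2.8 / 1.6]. Elementwise product with the kernel and sum: 4.6·0.5 + 2.8·-1 + 1.6·1.

1.1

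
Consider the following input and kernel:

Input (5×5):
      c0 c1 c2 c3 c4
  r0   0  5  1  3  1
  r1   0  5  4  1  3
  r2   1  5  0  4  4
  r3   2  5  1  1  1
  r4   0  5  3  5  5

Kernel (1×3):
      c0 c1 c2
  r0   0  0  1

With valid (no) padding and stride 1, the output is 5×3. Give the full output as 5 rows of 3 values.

Output[0,0]: The receptive field on the input at this output position is [0 5 1]. Elementwise product with the kernel and sum: 1·1.

1 3 1
4 1 3
0 4 4
1 1 1
3 5 5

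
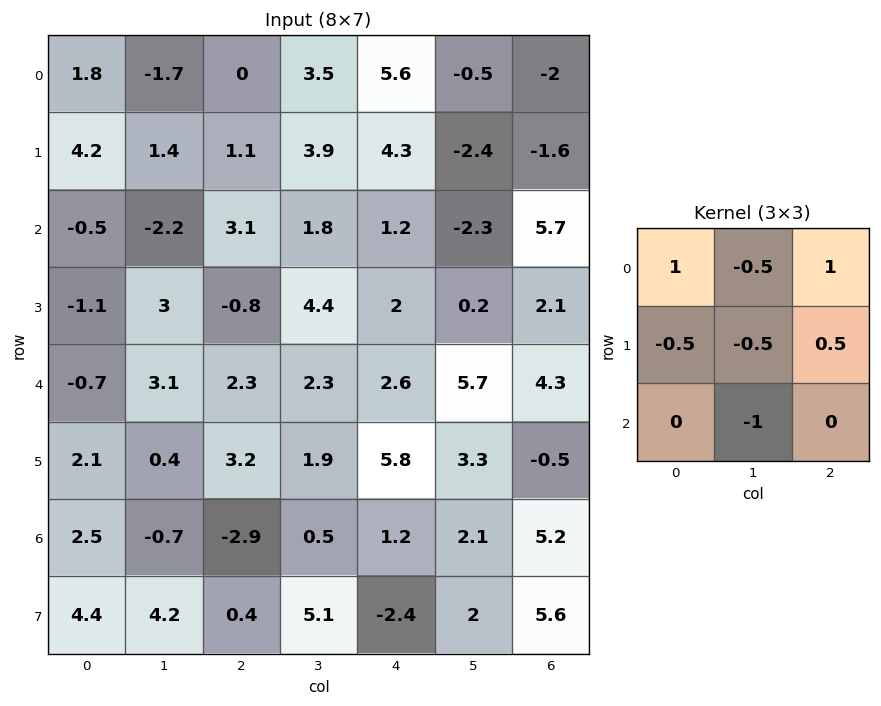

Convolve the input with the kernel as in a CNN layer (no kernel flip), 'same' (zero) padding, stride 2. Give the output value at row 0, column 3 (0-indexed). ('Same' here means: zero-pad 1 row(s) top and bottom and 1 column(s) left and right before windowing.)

The receptive field on the zero-padded input at this output position is [0 0 0 / -0.5 -2 0 / -2.4 -1.6 0]. Elementwise product with the kernel and sum: 0·1 + 0·-0.5 + 0·1 + -0.5·-0.5 + -2·-0.5 + 0·0.5 + -1.6·-1.

2.85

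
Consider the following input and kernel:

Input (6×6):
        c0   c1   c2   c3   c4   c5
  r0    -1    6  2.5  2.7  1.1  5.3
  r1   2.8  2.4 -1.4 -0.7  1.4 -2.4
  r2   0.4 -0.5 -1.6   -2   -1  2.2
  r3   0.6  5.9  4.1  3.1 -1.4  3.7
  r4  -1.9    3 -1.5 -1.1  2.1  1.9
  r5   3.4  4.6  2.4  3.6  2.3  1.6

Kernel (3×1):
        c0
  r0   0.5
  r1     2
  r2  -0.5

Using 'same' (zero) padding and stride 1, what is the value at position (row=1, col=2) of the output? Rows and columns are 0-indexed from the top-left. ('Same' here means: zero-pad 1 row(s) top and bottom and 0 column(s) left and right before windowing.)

The receptive field on the zero-padded input at this output position is [2.5 / -1.4 / -1.6]. Elementwise product with the kernel and sum: 2.5·0.5 + -1.4·2 + -1.6·-0.5.

-0.75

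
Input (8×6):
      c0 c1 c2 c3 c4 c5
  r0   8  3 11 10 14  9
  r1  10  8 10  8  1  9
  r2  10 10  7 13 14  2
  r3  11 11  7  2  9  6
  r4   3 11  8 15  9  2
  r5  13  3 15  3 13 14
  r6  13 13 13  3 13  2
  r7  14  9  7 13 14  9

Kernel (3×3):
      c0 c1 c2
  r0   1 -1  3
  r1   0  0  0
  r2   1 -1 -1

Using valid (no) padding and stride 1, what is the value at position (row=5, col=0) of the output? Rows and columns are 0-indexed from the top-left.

The receptive field on the input at this output position is [13 3 15 / 13 13 13 / 14 9 7]. Elementwise product with the kernel and sum: 13·1 + 3·-1 + 15·3 + 14·1 + 9·-1 + 7·-1.

53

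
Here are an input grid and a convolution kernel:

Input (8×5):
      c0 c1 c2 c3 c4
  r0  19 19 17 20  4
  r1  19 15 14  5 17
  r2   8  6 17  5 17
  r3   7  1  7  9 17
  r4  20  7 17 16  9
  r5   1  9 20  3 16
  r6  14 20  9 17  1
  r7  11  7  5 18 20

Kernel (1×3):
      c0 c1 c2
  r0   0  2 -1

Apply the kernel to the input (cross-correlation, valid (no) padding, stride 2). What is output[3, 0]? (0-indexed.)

31

The receptive field on the input at this output position is [14 20 9]. Elementwise product with the kernel and sum: 20·2 + 9·-1.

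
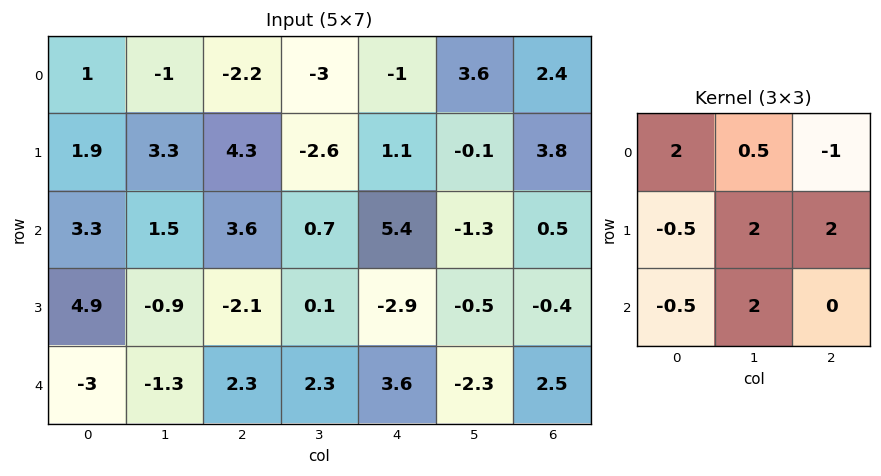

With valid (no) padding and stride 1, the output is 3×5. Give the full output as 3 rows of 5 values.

19.3 8.1 -10.45 3.65 -1.05
5.45 15.45 17.85 -2.55 -5.5
-5.8 5.8 1.05 4.6 2.9

Output[0,0]: The receptive field on the input at this output position is [1 -1 -2.2 / 1.9 3.3 4.3 / 3.3 1.5 3.6]. Elementwise product with the kernel and sum: 1·2 + -1·0.5 + -2.2·-1 + 1.9·-0.5 + 3.3·2 + 4.3·2 + 3.3·-0.5 + 1.5·2.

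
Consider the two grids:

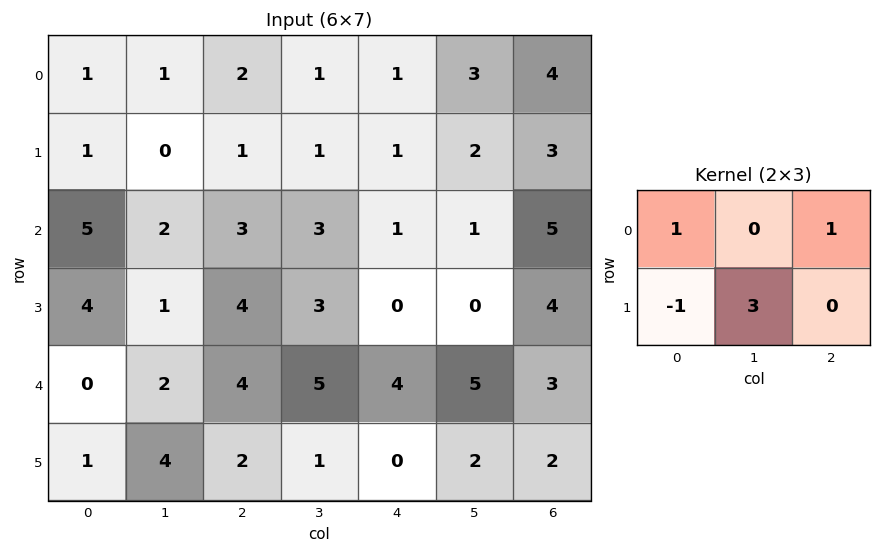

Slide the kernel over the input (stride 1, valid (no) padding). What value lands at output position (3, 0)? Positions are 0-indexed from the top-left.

The receptive field on the input at this output position is [4 1 4 / 0 2 4]. Elementwise product with the kernel and sum: 4·1 + 4·1 + 0·-1 + 2·3.

14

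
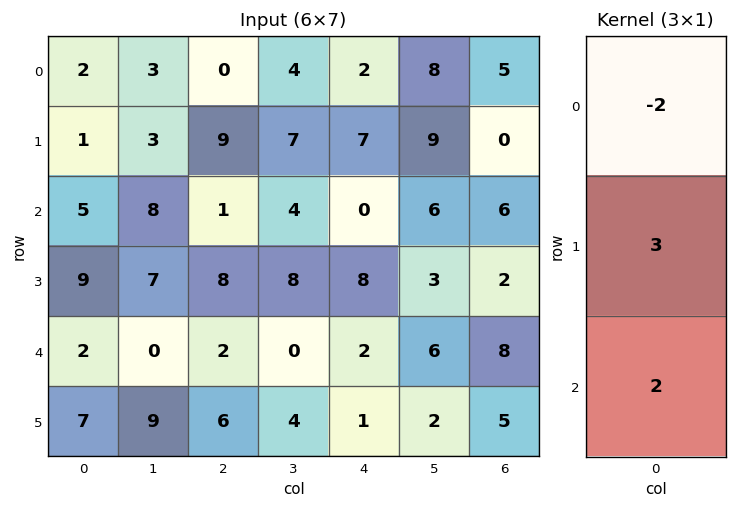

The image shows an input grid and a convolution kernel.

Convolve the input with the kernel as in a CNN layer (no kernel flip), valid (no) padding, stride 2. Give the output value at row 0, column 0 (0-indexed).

The receptive field on the input at this output position is [2 / 1 / 5]. Elementwise product with the kernel and sum: 2·-2 + 1·3 + 5·2.

9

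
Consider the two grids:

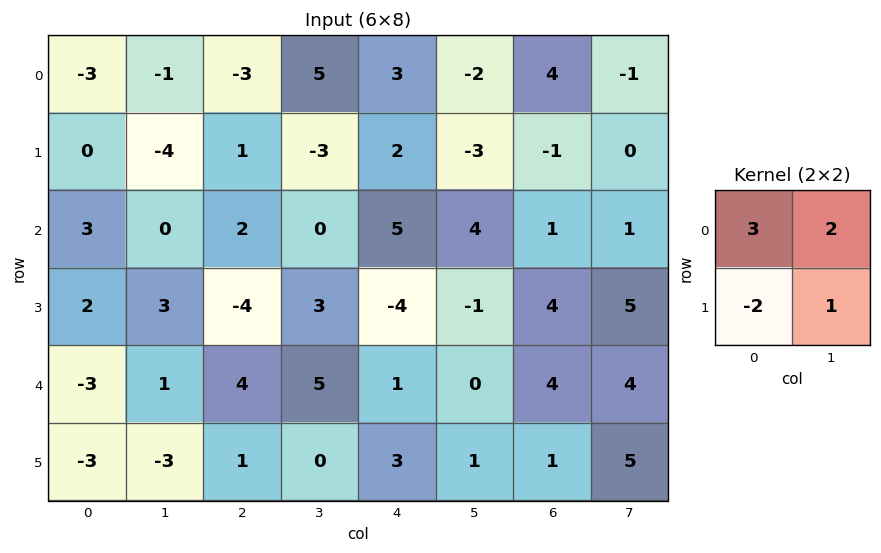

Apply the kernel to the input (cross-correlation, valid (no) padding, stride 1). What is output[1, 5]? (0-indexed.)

The receptive field on the input at this output position is [-3 -1 / 4 1]. Elementwise product with the kernel and sum: -3·3 + -1·2 + 4·-2 + 1·1.

-18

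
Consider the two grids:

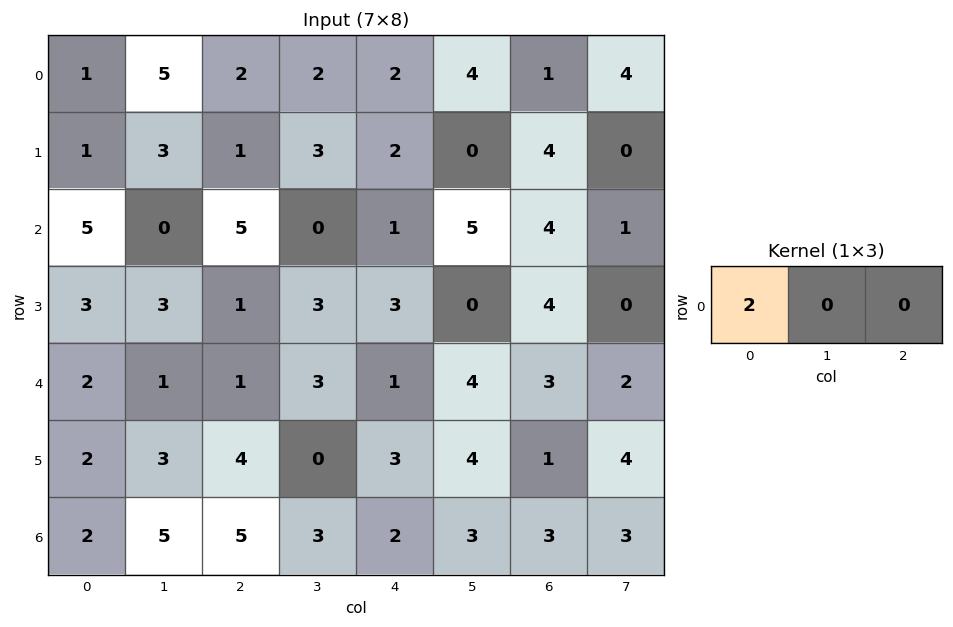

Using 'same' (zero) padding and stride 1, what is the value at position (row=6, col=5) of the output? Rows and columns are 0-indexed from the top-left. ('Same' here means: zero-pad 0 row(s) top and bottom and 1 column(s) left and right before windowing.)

4

The receptive field on the zero-padded input at this output position is [2 3 3]. Elementwise product with the kernel and sum: 2·2.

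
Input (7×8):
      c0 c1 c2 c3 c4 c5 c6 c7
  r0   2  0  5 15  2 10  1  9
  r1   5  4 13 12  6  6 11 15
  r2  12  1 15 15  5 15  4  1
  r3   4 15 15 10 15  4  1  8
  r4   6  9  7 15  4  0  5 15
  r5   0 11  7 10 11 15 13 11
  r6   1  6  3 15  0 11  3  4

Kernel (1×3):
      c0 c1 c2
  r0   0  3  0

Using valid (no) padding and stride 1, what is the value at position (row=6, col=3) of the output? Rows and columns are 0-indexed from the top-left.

The receptive field on the input at this output position is [15 0 11]. Elementwise product with the kernel and sum: 0·3.

0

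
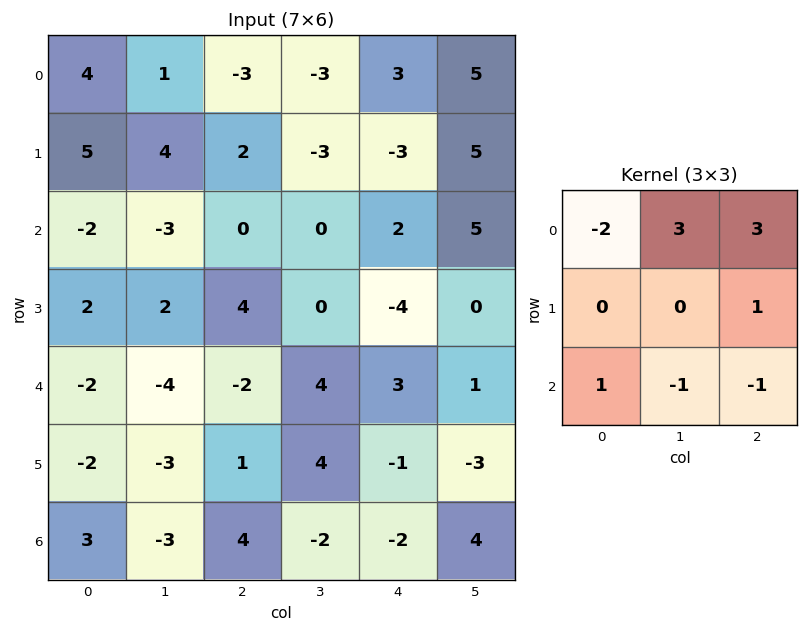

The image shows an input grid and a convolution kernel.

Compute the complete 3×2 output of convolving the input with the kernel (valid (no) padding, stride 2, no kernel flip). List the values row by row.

-11 1
3 -7
-11 32

Output[0,0]: The receptive field on the input at this output position is [4 1 -3 / 5 4 2 / -2 -3 0]. Elementwise product with the kernel and sum: 4·-2 + 1·3 + -3·3 + 2·1 + -2·1 + -3·-1 + 0·-1.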